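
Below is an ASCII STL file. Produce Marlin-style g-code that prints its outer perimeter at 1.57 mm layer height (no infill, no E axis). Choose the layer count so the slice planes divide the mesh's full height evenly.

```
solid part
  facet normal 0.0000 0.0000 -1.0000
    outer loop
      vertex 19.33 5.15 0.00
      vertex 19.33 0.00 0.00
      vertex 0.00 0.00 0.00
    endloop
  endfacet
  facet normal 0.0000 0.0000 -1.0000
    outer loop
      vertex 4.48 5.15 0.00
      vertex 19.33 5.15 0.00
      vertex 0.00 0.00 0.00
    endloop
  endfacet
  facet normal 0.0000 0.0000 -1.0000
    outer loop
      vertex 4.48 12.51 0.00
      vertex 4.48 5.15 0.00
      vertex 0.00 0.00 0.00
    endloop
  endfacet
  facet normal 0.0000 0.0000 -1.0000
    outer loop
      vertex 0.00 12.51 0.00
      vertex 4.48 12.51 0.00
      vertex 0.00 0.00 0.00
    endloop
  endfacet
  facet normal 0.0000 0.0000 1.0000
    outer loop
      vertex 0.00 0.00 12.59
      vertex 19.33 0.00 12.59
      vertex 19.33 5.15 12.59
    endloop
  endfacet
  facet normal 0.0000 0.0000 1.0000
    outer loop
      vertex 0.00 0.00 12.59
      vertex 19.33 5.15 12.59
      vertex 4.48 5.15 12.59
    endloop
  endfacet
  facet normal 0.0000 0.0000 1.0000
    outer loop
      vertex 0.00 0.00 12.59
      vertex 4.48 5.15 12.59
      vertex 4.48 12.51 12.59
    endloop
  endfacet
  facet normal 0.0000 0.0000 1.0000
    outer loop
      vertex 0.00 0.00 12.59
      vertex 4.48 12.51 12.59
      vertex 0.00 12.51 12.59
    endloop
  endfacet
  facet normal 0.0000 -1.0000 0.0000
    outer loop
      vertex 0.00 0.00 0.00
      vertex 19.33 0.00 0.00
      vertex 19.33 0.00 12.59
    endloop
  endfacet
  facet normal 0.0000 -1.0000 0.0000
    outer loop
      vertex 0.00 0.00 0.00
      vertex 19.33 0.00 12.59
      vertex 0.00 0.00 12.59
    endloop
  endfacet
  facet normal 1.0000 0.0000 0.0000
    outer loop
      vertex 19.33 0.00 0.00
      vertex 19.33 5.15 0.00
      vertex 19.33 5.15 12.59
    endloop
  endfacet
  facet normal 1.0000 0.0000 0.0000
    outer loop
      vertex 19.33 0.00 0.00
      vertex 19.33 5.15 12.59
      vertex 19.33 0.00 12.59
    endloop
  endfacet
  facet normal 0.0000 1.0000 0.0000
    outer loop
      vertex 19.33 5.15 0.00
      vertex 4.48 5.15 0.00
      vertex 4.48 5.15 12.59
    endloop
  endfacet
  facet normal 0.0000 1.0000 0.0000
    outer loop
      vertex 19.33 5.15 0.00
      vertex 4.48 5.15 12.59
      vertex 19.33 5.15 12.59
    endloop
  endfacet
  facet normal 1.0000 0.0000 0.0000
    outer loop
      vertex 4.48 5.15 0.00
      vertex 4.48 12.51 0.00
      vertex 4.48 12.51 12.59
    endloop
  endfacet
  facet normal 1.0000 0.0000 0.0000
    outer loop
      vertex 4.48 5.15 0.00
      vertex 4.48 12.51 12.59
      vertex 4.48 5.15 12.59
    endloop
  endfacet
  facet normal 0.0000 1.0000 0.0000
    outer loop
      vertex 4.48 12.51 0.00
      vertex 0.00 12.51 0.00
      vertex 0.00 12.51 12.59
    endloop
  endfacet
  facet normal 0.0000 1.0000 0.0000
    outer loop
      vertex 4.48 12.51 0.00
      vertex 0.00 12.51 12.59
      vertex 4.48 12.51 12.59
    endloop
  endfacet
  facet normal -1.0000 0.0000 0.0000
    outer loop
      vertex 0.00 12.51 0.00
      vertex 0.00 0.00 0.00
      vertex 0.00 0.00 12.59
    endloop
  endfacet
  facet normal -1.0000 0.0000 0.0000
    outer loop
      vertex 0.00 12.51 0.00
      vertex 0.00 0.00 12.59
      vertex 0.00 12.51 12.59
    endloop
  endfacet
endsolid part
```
; perimeter-only toolpath
G21 ; units = mm
G90 ; absolute positioning
G28 ; home
; layer 1
G0 Z1.57
G0 X0.00 Y0.00
G1 X19.33 Y0.00
G1 X19.33 Y5.15
G1 X4.48 Y5.15
G1 X4.48 Y12.51
G1 X0.00 Y12.51
G1 X0.00 Y0.00
; layer 2
G0 Z3.15
G0 X0.00 Y0.00
G1 X19.33 Y0.00
G1 X19.33 Y5.15
G1 X4.48 Y5.15
G1 X4.48 Y12.51
G1 X0.00 Y12.51
G1 X0.00 Y0.00
; layer 3
G0 Z4.72
G0 X0.00 Y0.00
G1 X19.33 Y0.00
G1 X19.33 Y5.15
G1 X4.48 Y5.15
G1 X4.48 Y12.51
G1 X0.00 Y12.51
G1 X0.00 Y0.00
; layer 4
G0 Z6.29
G0 X0.00 Y0.00
G1 X19.33 Y0.00
G1 X19.33 Y5.15
G1 X4.48 Y5.15
G1 X4.48 Y12.51
G1 X0.00 Y12.51
G1 X0.00 Y0.00
; layer 5
G0 Z7.87
G0 X0.00 Y0.00
G1 X19.33 Y0.00
G1 X19.33 Y5.15
G1 X4.48 Y5.15
G1 X4.48 Y12.51
G1 X0.00 Y12.51
G1 X0.00 Y0.00
; layer 6
G0 Z9.44
G0 X0.00 Y0.00
G1 X19.33 Y0.00
G1 X19.33 Y5.15
G1 X4.48 Y5.15
G1 X4.48 Y12.51
G1 X0.00 Y12.51
G1 X0.00 Y0.00
; layer 7
G0 Z11.02
G0 X0.00 Y0.00
G1 X19.33 Y0.00
G1 X19.33 Y5.15
G1 X4.48 Y5.15
G1 X4.48 Y12.51
G1 X0.00 Y12.51
G1 X0.00 Y0.00
; layer 8
G0 Z12.59
G0 X0.00 Y0.00
G1 X19.33 Y0.00
G1 X19.33 Y5.15
G1 X4.48 Y5.15
G1 X4.48 Y12.51
G1 X0.00 Y12.51
G1 X0.00 Y0.00
M2 ; end

The solid is an L-shaped prism: outer 19.3 × 12.5 mm, arm thicknesses ≈ 5.15 mm (horizontal) and 4.48 mm (vertical), extruded 12.6 mm in z. Slicing at Δz = 1.57 mm — 8 equal slices spanning the solid's height, so layer i sits at z = i·h/8 — gives 8 non-empty perimeters. Each is a 6-segment closed polygon; G0 lifts to the layer z and rapids to the start vertex, then G1 traces the edges.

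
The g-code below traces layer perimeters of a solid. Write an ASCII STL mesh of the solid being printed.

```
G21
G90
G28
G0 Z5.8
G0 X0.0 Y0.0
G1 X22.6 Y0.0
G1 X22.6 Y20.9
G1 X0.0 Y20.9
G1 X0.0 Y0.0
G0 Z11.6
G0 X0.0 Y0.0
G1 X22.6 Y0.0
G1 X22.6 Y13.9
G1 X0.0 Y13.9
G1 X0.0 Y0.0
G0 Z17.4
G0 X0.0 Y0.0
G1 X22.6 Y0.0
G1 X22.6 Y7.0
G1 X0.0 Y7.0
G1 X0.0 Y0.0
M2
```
solid part
  facet normal 0.0000 0.0000 -1.0000
    outer loop
      vertex 22.6 27.8 0.0
      vertex 22.6 0.0 0.0
      vertex 0.0 0.0 0.0
    endloop
  endfacet
  facet normal 0.0000 0.0000 -1.0000
    outer loop
      vertex 0.0 27.8 0.0
      vertex 22.6 27.8 0.0
      vertex 0.0 0.0 0.0
    endloop
  endfacet
  facet normal 0.0000 -1.0000 0.0000
    outer loop
      vertex 0.0 0.0 0.0
      vertex 22.6 0.0 0.0
      vertex 22.6 0.0 23.2
    endloop
  endfacet
  facet normal 0.0000 -1.0000 0.0000
    outer loop
      vertex 0.0 0.0 0.0
      vertex 22.6 0.0 23.2
      vertex 0.0 0.0 23.2
    endloop
  endfacet
  facet normal 0.0000 0.6407 0.7678
    outer loop
      vertex 0.0 0.0 23.2
      vertex 22.6 0.0 23.2
      vertex 22.6 27.8 0.0
    endloop
  endfacet
  facet normal 0.0000 0.6407 0.7678
    outer loop
      vertex 0.0 0.0 23.2
      vertex 22.6 27.8 0.0
      vertex 0.0 27.8 0.0
    endloop
  endfacet
  facet normal -1.0000 0.0000 0.0000
    outer loop
      vertex 0.0 0.0 23.2
      vertex 0.0 27.8 0.0
      vertex 0.0 0.0 0.0
    endloop
  endfacet
  facet normal 1.0000 0.0000 0.0000
    outer loop
      vertex 22.6 0.0 0.0
      vertex 22.6 27.8 0.0
      vertex 22.6 0.0 23.2
    endloop
  endfacet
endsolid part

The G0 Z moves step by Δz≈5.8 mm. The G1 loops shrink linearly with z, so the solid tapers from its base footprint up to z≈23.2. Closing with a flat bottom cap and the tapered top and triangulating gives 8 facets — a wedge (ramp): 22.6 × 27.8 mm base, rising to 23.2 mm along the y=0 edge and sloping linearly to z=0 at y=27.8.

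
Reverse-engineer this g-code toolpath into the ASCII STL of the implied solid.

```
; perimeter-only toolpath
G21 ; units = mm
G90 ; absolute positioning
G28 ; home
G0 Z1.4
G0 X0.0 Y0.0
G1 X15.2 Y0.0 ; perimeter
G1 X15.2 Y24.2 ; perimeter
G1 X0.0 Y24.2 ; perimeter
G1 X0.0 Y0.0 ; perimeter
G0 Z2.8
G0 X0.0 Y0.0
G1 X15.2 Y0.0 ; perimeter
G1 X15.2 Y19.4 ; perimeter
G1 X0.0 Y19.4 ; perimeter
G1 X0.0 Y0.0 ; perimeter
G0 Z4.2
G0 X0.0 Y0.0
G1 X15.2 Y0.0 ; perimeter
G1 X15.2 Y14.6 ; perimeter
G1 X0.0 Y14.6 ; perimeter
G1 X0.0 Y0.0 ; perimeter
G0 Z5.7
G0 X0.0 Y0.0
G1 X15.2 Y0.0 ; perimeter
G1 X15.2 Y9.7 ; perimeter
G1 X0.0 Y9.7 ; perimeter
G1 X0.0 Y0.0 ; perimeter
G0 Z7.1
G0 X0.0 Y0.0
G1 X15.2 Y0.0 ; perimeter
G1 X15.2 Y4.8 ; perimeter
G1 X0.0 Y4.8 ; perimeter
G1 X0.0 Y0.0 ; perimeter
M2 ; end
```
solid part
  facet normal 0.0000 0.0000 -1.0000
    outer loop
      vertex 15.2 29.1 0.0
      vertex 15.2 0.0 0.0
      vertex 0.0 0.0 0.0
    endloop
  endfacet
  facet normal 0.0000 0.0000 -1.0000
    outer loop
      vertex 0.0 29.1 0.0
      vertex 15.2 29.1 0.0
      vertex 0.0 0.0 0.0
    endloop
  endfacet
  facet normal 0.0000 -1.0000 0.0000
    outer loop
      vertex 0.0 0.0 0.0
      vertex 15.2 0.0 0.0
      vertex 15.2 0.0 8.5
    endloop
  endfacet
  facet normal 0.0000 -1.0000 0.0000
    outer loop
      vertex 0.0 0.0 0.0
      vertex 15.2 0.0 8.5
      vertex 0.0 0.0 8.5
    endloop
  endfacet
  facet normal 0.0000 0.2804 0.9599
    outer loop
      vertex 0.0 0.0 8.5
      vertex 15.2 0.0 8.5
      vertex 15.2 29.1 0.0
    endloop
  endfacet
  facet normal 0.0000 0.2804 0.9599
    outer loop
      vertex 0.0 0.0 8.5
      vertex 15.2 29.1 0.0
      vertex 0.0 29.1 0.0
    endloop
  endfacet
  facet normal -1.0000 0.0000 0.0000
    outer loop
      vertex 0.0 0.0 8.5
      vertex 0.0 29.1 0.0
      vertex 0.0 0.0 0.0
    endloop
  endfacet
  facet normal 1.0000 0.0000 0.0000
    outer loop
      vertex 15.2 0.0 0.0
      vertex 15.2 29.1 0.0
      vertex 15.2 0.0 8.5
    endloop
  endfacet
endsolid part

The G0 Z moves step by Δz≈1.4 mm. The G1 loops shrink linearly with z, so the solid tapers from its base footprint up to z≈8.5. Closing with a flat bottom cap and the tapered top and triangulating gives 8 facets — a wedge (ramp): 15.2 × 29.1 mm base, rising to 8.5 mm along the y=0 edge and sloping linearly to z=0 at y=29.1.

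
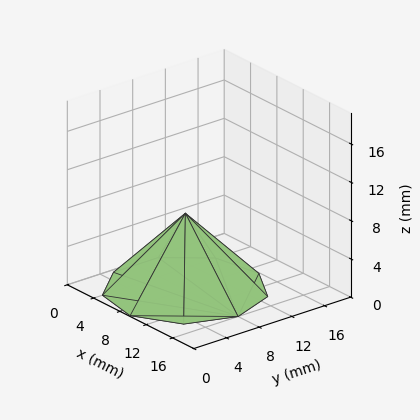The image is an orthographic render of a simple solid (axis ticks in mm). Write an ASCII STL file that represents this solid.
Reading the render: the shape is a regular 9-sided pyramid, base circumscribed radius ≈ 8 mm, apex at z ≈ 8 mm (dimensions read to the nearest mm from the axis ticks). For the STL, each face is triangulated and given an outward normal.

solid part
  facet normal 0.0000 0.0000 -1.0000
    outer loop
      vertex 9.389 15.878 0.000
      vertex 14.128 13.142 0.000
      vertex 16.000 8.000 0.000
    endloop
  endfacet
  facet normal 0.0000 0.0000 -1.0000
    outer loop
      vertex 4.000 14.928 0.000
      vertex 9.389 15.878 0.000
      vertex 16.000 8.000 0.000
    endloop
  endfacet
  facet normal 0.0000 0.0000 -1.0000
    outer loop
      vertex 0.482 10.736 0.000
      vertex 4.000 14.928 0.000
      vertex 16.000 8.000 0.000
    endloop
  endfacet
  facet normal 0.0000 0.0000 -1.0000
    outer loop
      vertex 0.482 5.264 0.000
      vertex 0.482 10.736 0.000
      vertex 16.000 8.000 0.000
    endloop
  endfacet
  facet normal 0.0000 0.0000 -1.0000
    outer loop
      vertex 4.000 1.072 0.000
      vertex 0.482 5.264 0.000
      vertex 16.000 8.000 0.000
    endloop
  endfacet
  facet normal 0.0000 0.0000 -1.0000
    outer loop
      vertex 9.389 0.122 0.000
      vertex 4.000 1.072 0.000
      vertex 16.000 8.000 0.000
    endloop
  endfacet
  facet normal 0.0000 0.0000 -1.0000
    outer loop
      vertex 14.128 2.858 0.000
      vertex 9.389 0.122 0.000
      vertex 16.000 8.000 0.000
    endloop
  endfacet
  facet normal 0.6848 0.2493 0.6848
    outer loop
      vertex 16.000 8.000 0.000
      vertex 14.128 13.142 0.000
      vertex 8.000 8.000 8.000
    endloop
  endfacet
  facet normal 0.3644 0.6311 0.6848
    outer loop
      vertex 14.128 13.142 0.000
      vertex 9.389 15.878 0.000
      vertex 8.000 8.000 8.000
    endloop
  endfacet
  facet normal -0.1265 0.7177 0.6848
    outer loop
      vertex 9.389 15.878 0.000
      vertex 4.000 14.928 0.000
      vertex 8.000 8.000 8.000
    endloop
  endfacet
  facet normal -0.5582 0.4685 0.6848
    outer loop
      vertex 4.000 14.928 0.000
      vertex 0.482 10.736 0.000
      vertex 8.000 8.000 8.000
    endloop
  endfacet
  facet normal -0.7287 0.0000 0.6848
    outer loop
      vertex 0.482 10.736 0.000
      vertex 0.482 5.264 0.000
      vertex 8.000 8.000 8.000
    endloop
  endfacet
  facet normal -0.5582 -0.4685 0.6848
    outer loop
      vertex 0.482 5.264 0.000
      vertex 4.000 1.072 0.000
      vertex 8.000 8.000 8.000
    endloop
  endfacet
  facet normal -0.1265 -0.7177 0.6848
    outer loop
      vertex 4.000 1.072 0.000
      vertex 9.389 0.122 0.000
      vertex 8.000 8.000 8.000
    endloop
  endfacet
  facet normal 0.3644 -0.6311 0.6848
    outer loop
      vertex 9.389 0.122 0.000
      vertex 14.128 2.858 0.000
      vertex 8.000 8.000 8.000
    endloop
  endfacet
  facet normal 0.6848 -0.2493 0.6848
    outer loop
      vertex 14.128 2.858 0.000
      vertex 16.000 8.000 0.000
      vertex 8.000 8.000 8.000
    endloop
  endfacet
endsolid part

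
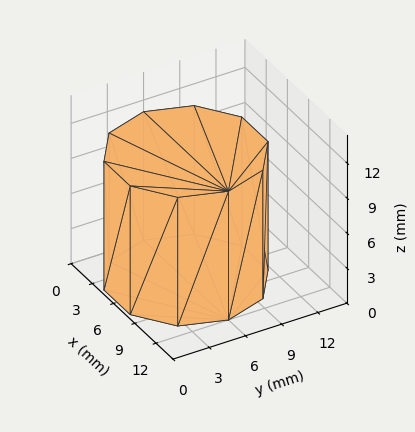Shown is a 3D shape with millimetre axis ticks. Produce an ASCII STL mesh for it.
Reading the render: the shape is a regular 10-sided prism (a cylinder approximated with 10 flat sides), circumscribed radius ≈ 6 mm, height ≈ 11 mm (dimensions read to the nearest mm from the axis ticks). For the STL, each face is triangulated and given an outward normal.

solid part
  facet normal 0.0000 0.0000 -1.0000
    outer loop
      vertex 7.854 11.706 0.000
      vertex 10.854 9.527 0.000
      vertex 12.000 6.000 0.000
    endloop
  endfacet
  facet normal 0.0000 0.0000 -1.0000
    outer loop
      vertex 4.146 11.706 0.000
      vertex 7.854 11.706 0.000
      vertex 12.000 6.000 0.000
    endloop
  endfacet
  facet normal 0.0000 0.0000 -1.0000
    outer loop
      vertex 1.146 9.527 0.000
      vertex 4.146 11.706 0.000
      vertex 12.000 6.000 0.000
    endloop
  endfacet
  facet normal 0.0000 0.0000 -1.0000
    outer loop
      vertex 0.000 6.000 0.000
      vertex 1.146 9.527 0.000
      vertex 12.000 6.000 0.000
    endloop
  endfacet
  facet normal 0.0000 0.0000 -1.0000
    outer loop
      vertex 1.146 2.473 0.000
      vertex 0.000 6.000 0.000
      vertex 12.000 6.000 0.000
    endloop
  endfacet
  facet normal 0.0000 0.0000 -1.0000
    outer loop
      vertex 4.146 0.294 0.000
      vertex 1.146 2.473 0.000
      vertex 12.000 6.000 0.000
    endloop
  endfacet
  facet normal 0.0000 0.0000 -1.0000
    outer loop
      vertex 7.854 0.294 0.000
      vertex 4.146 0.294 0.000
      vertex 12.000 6.000 0.000
    endloop
  endfacet
  facet normal 0.0000 0.0000 -1.0000
    outer loop
      vertex 10.854 2.473 0.000
      vertex 7.854 0.294 0.000
      vertex 12.000 6.000 0.000
    endloop
  endfacet
  facet normal 0.0000 0.0000 1.0000
    outer loop
      vertex 12.000 6.000 11.000
      vertex 10.854 9.527 11.000
      vertex 7.854 11.706 11.000
    endloop
  endfacet
  facet normal 0.0000 0.0000 1.0000
    outer loop
      vertex 12.000 6.000 11.000
      vertex 7.854 11.706 11.000
      vertex 4.146 11.706 11.000
    endloop
  endfacet
  facet normal 0.0000 0.0000 1.0000
    outer loop
      vertex 12.000 6.000 11.000
      vertex 4.146 11.706 11.000
      vertex 1.146 9.527 11.000
    endloop
  endfacet
  facet normal 0.0000 0.0000 1.0000
    outer loop
      vertex 12.000 6.000 11.000
      vertex 1.146 9.527 11.000
      vertex 0.000 6.000 11.000
    endloop
  endfacet
  facet normal 0.0000 0.0000 1.0000
    outer loop
      vertex 12.000 6.000 11.000
      vertex 0.000 6.000 11.000
      vertex 1.146 2.473 11.000
    endloop
  endfacet
  facet normal 0.0000 0.0000 1.0000
    outer loop
      vertex 12.000 6.000 11.000
      vertex 1.146 2.473 11.000
      vertex 4.146 0.294 11.000
    endloop
  endfacet
  facet normal 0.0000 0.0000 1.0000
    outer loop
      vertex 12.000 6.000 11.000
      vertex 4.146 0.294 11.000
      vertex 7.854 0.294 11.000
    endloop
  endfacet
  facet normal 0.0000 0.0000 1.0000
    outer loop
      vertex 12.000 6.000 11.000
      vertex 7.854 0.294 11.000
      vertex 10.854 2.473 11.000
    endloop
  endfacet
  facet normal 0.9511 0.3090 0.0000
    outer loop
      vertex 12.000 6.000 0.000
      vertex 10.854 9.527 0.000
      vertex 10.854 9.527 11.000
    endloop
  endfacet
  facet normal 0.9511 0.3090 0.0000
    outer loop
      vertex 12.000 6.000 0.000
      vertex 10.854 9.527 11.000
      vertex 12.000 6.000 11.000
    endloop
  endfacet
  facet normal 0.5877 0.8091 0.0000
    outer loop
      vertex 10.854 9.527 0.000
      vertex 7.854 11.706 0.000
      vertex 7.854 11.706 11.000
    endloop
  endfacet
  facet normal 0.5877 0.8091 0.0000
    outer loop
      vertex 10.854 9.527 0.000
      vertex 7.854 11.706 11.000
      vertex 10.854 9.527 11.000
    endloop
  endfacet
  facet normal 0.0000 1.0000 0.0000
    outer loop
      vertex 7.854 11.706 0.000
      vertex 4.146 11.706 0.000
      vertex 4.146 11.706 11.000
    endloop
  endfacet
  facet normal 0.0000 1.0000 0.0000
    outer loop
      vertex 7.854 11.706 0.000
      vertex 4.146 11.706 11.000
      vertex 7.854 11.706 11.000
    endloop
  endfacet
  facet normal -0.5877 0.8091 0.0000
    outer loop
      vertex 4.146 11.706 0.000
      vertex 1.146 9.527 0.000
      vertex 1.146 9.527 11.000
    endloop
  endfacet
  facet normal -0.5877 0.8091 0.0000
    outer loop
      vertex 4.146 11.706 0.000
      vertex 1.146 9.527 11.000
      vertex 4.146 11.706 11.000
    endloop
  endfacet
  facet normal -0.9511 0.3090 0.0000
    outer loop
      vertex 1.146 9.527 0.000
      vertex 0.000 6.000 0.000
      vertex 0.000 6.000 11.000
    endloop
  endfacet
  facet normal -0.9511 0.3090 0.0000
    outer loop
      vertex 1.146 9.527 0.000
      vertex 0.000 6.000 11.000
      vertex 1.146 9.527 11.000
    endloop
  endfacet
  facet normal -0.9511 -0.3090 0.0000
    outer loop
      vertex 0.000 6.000 0.000
      vertex 1.146 2.473 0.000
      vertex 1.146 2.473 11.000
    endloop
  endfacet
  facet normal -0.9511 -0.3090 0.0000
    outer loop
      vertex 0.000 6.000 0.000
      vertex 1.146 2.473 11.000
      vertex 0.000 6.000 11.000
    endloop
  endfacet
  facet normal -0.5877 -0.8091 0.0000
    outer loop
      vertex 1.146 2.473 0.000
      vertex 4.146 0.294 0.000
      vertex 4.146 0.294 11.000
    endloop
  endfacet
  facet normal -0.5877 -0.8091 0.0000
    outer loop
      vertex 1.146 2.473 0.000
      vertex 4.146 0.294 11.000
      vertex 1.146 2.473 11.000
    endloop
  endfacet
  facet normal 0.0000 -1.0000 0.0000
    outer loop
      vertex 4.146 0.294 0.000
      vertex 7.854 0.294 0.000
      vertex 7.854 0.294 11.000
    endloop
  endfacet
  facet normal 0.0000 -1.0000 0.0000
    outer loop
      vertex 4.146 0.294 0.000
      vertex 7.854 0.294 11.000
      vertex 4.146 0.294 11.000
    endloop
  endfacet
  facet normal 0.5877 -0.8091 0.0000
    outer loop
      vertex 7.854 0.294 0.000
      vertex 10.854 2.473 0.000
      vertex 10.854 2.473 11.000
    endloop
  endfacet
  facet normal 0.5877 -0.8091 0.0000
    outer loop
      vertex 7.854 0.294 0.000
      vertex 10.854 2.473 11.000
      vertex 7.854 0.294 11.000
    endloop
  endfacet
  facet normal 0.9511 -0.3090 0.0000
    outer loop
      vertex 10.854 2.473 0.000
      vertex 12.000 6.000 0.000
      vertex 12.000 6.000 11.000
    endloop
  endfacet
  facet normal 0.9511 -0.3090 0.0000
    outer loop
      vertex 10.854 2.473 0.000
      vertex 12.000 6.000 11.000
      vertex 10.854 2.473 11.000
    endloop
  endfacet
endsolid part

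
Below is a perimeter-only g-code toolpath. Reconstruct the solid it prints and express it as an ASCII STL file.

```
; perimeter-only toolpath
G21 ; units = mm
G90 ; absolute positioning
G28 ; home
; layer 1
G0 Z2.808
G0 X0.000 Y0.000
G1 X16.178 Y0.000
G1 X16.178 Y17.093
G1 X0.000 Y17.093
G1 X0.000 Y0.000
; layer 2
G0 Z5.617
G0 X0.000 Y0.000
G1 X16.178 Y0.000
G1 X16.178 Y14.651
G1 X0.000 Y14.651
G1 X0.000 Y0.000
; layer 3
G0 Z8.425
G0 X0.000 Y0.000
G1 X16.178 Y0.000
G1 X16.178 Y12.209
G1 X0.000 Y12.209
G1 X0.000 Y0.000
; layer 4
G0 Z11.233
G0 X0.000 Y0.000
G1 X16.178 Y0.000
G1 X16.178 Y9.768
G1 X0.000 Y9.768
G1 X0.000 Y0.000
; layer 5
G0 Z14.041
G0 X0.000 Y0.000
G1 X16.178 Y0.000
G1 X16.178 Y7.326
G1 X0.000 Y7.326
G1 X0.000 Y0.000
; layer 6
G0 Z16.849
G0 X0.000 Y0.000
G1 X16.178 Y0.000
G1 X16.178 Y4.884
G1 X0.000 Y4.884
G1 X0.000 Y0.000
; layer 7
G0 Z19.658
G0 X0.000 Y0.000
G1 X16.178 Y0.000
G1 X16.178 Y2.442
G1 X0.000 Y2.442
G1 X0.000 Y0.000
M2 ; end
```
solid part
  facet normal 0.0000 0.0000 -1.0000
    outer loop
      vertex 16.178 19.535 0.000
      vertex 16.178 0.000 0.000
      vertex 0.000 0.000 0.000
    endloop
  endfacet
  facet normal 0.0000 0.0000 -1.0000
    outer loop
      vertex 0.000 19.535 0.000
      vertex 16.178 19.535 0.000
      vertex 0.000 0.000 0.000
    endloop
  endfacet
  facet normal 0.0000 -1.0000 0.0000
    outer loop
      vertex 0.000 0.000 0.000
      vertex 16.178 0.000 0.000
      vertex 16.178 0.000 22.466
    endloop
  endfacet
  facet normal 0.0000 -1.0000 0.0000
    outer loop
      vertex 0.000 0.000 0.000
      vertex 16.178 0.000 22.466
      vertex 0.000 0.000 22.466
    endloop
  endfacet
  facet normal 0.0000 0.7546 0.6562
    outer loop
      vertex 0.000 0.000 22.466
      vertex 16.178 0.000 22.466
      vertex 16.178 19.535 0.000
    endloop
  endfacet
  facet normal 0.0000 0.7546 0.6562
    outer loop
      vertex 0.000 0.000 22.466
      vertex 16.178 19.535 0.000
      vertex 0.000 19.535 0.000
    endloop
  endfacet
  facet normal -1.0000 0.0000 0.0000
    outer loop
      vertex 0.000 0.000 22.466
      vertex 0.000 19.535 0.000
      vertex 0.000 0.000 0.000
    endloop
  endfacet
  facet normal 1.0000 0.0000 0.0000
    outer loop
      vertex 16.178 0.000 0.000
      vertex 16.178 19.535 0.000
      vertex 16.178 0.000 22.466
    endloop
  endfacet
endsolid part

The G0 Z moves step by Δz≈2.808 mm. The G1 loops shrink linearly with z, so the solid tapers from its base footprint up to z≈22.5. Closing with a flat bottom cap and the tapered top and triangulating gives 8 facets — a wedge (ramp): 16.2 × 19.5 mm base, rising to 22.5 mm along the y=0 edge and sloping linearly to z=0 at y=19.5.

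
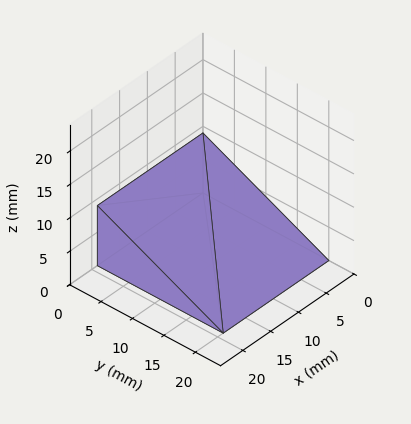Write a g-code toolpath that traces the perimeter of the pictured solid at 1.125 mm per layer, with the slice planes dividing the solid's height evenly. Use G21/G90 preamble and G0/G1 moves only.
Reading the render: the shape is a wedge (ramp): 19 × 20 mm base, rising to 9 mm along the y=0 edge and sloping linearly to z=0 at y=20 (dimensions read to the nearest mm from the axis ticks). For the g-code, the solid's height is divided into equal slices at the stated Δz and each level perimeter traced with G1 moves after a G0 lift.

; perimeter-only toolpath
G21 ; units = mm
G90 ; absolute positioning
G28 ; home
; layer 1
G0 Z1.125
G0 X0.000 Y0.000
G1 X19.000 Y0.000
G1 X19.000 Y17.500
G1 X0.000 Y17.500
G1 X0.000 Y0.000
; layer 2
G0 Z2.250
G0 X0.000 Y0.000
G1 X19.000 Y0.000
G1 X19.000 Y15.000
G1 X0.000 Y15.000
G1 X0.000 Y0.000
; layer 3
G0 Z3.375
G0 X0.000 Y0.000
G1 X19.000 Y0.000
G1 X19.000 Y12.500
G1 X0.000 Y12.500
G1 X0.000 Y0.000
; layer 4
G0 Z4.500
G0 X0.000 Y0.000
G1 X19.000 Y0.000
G1 X19.000 Y10.000
G1 X0.000 Y10.000
G1 X0.000 Y0.000
; layer 5
G0 Z5.625
G0 X0.000 Y0.000
G1 X19.000 Y0.000
G1 X19.000 Y7.500
G1 X0.000 Y7.500
G1 X0.000 Y0.000
; layer 6
G0 Z6.750
G0 X0.000 Y0.000
G1 X19.000 Y0.000
G1 X19.000 Y5.000
G1 X0.000 Y5.000
G1 X0.000 Y0.000
; layer 7
G0 Z7.875
G0 X0.000 Y0.000
G1 X19.000 Y0.000
G1 X19.000 Y2.500
G1 X0.000 Y2.500
G1 X0.000 Y0.000
M2 ; end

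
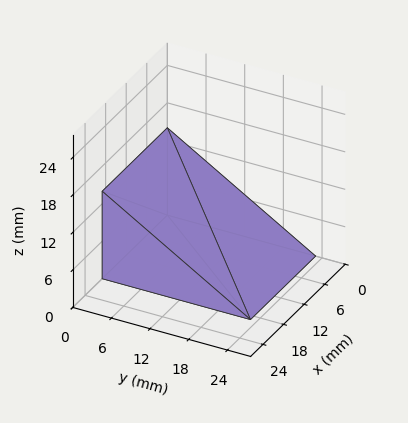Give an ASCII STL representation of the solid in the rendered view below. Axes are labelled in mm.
Reading the render: the shape is a wedge (ramp): 19 × 23 mm base, rising to 14 mm along the y=0 edge and sloping linearly to z=0 at y=23 (dimensions read to the nearest mm from the axis ticks). For the STL, each face is triangulated and given an outward normal.

solid part
  facet normal 0.0000 0.0000 -1.0000
    outer loop
      vertex 19.000 23.000 0.000
      vertex 19.000 0.000 0.000
      vertex 0.000 0.000 0.000
    endloop
  endfacet
  facet normal 0.0000 0.0000 -1.0000
    outer loop
      vertex 0.000 23.000 0.000
      vertex 19.000 23.000 0.000
      vertex 0.000 0.000 0.000
    endloop
  endfacet
  facet normal 0.0000 -1.0000 0.0000
    outer loop
      vertex 0.000 0.000 0.000
      vertex 19.000 0.000 0.000
      vertex 19.000 0.000 14.000
    endloop
  endfacet
  facet normal 0.0000 -1.0000 0.0000
    outer loop
      vertex 0.000 0.000 0.000
      vertex 19.000 0.000 14.000
      vertex 0.000 0.000 14.000
    endloop
  endfacet
  facet normal 0.0000 0.5199 0.8542
    outer loop
      vertex 0.000 0.000 14.000
      vertex 19.000 0.000 14.000
      vertex 19.000 23.000 0.000
    endloop
  endfacet
  facet normal 0.0000 0.5199 0.8542
    outer loop
      vertex 0.000 0.000 14.000
      vertex 19.000 23.000 0.000
      vertex 0.000 23.000 0.000
    endloop
  endfacet
  facet normal -1.0000 0.0000 0.0000
    outer loop
      vertex 0.000 0.000 14.000
      vertex 0.000 23.000 0.000
      vertex 0.000 0.000 0.000
    endloop
  endfacet
  facet normal 1.0000 0.0000 0.0000
    outer loop
      vertex 19.000 0.000 0.000
      vertex 19.000 23.000 0.000
      vertex 19.000 0.000 14.000
    endloop
  endfacet
endsolid part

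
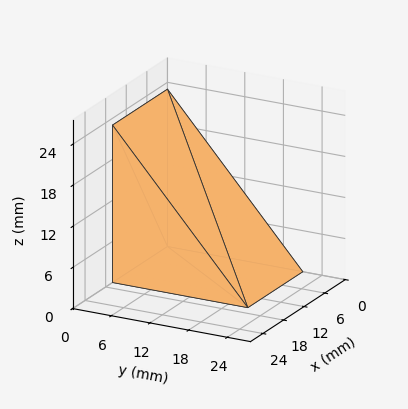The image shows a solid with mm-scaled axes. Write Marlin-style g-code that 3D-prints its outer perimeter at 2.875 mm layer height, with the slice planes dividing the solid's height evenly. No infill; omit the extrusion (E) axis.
Reading the render: the shape is a wedge (ramp): 16 × 21 mm base, rising to 23 mm along the y=0 edge and sloping linearly to z=0 at y=21 (dimensions read to the nearest mm from the axis ticks). For the g-code, the solid's height is divided into equal slices at the stated Δz and each level perimeter traced with G1 moves after a G0 lift.

; perimeter-only toolpath
G21 ; units = mm
G90 ; absolute positioning
G28 ; home
; layer 1
G0 Z2.875
G0 X0.000 Y0.000
G1 X16.000 Y0.000
G1 X16.000 Y18.375
G1 X0.000 Y18.375
G1 X0.000 Y0.000
; layer 2
G0 Z5.750
G0 X0.000 Y0.000
G1 X16.000 Y0.000
G1 X16.000 Y15.750
G1 X0.000 Y15.750
G1 X0.000 Y0.000
; layer 3
G0 Z8.625
G0 X0.000 Y0.000
G1 X16.000 Y0.000
G1 X16.000 Y13.125
G1 X0.000 Y13.125
G1 X0.000 Y0.000
; layer 4
G0 Z11.500
G0 X0.000 Y0.000
G1 X16.000 Y0.000
G1 X16.000 Y10.500
G1 X0.000 Y10.500
G1 X0.000 Y0.000
; layer 5
G0 Z14.375
G0 X0.000 Y0.000
G1 X16.000 Y0.000
G1 X16.000 Y7.875
G1 X0.000 Y7.875
G1 X0.000 Y0.000
; layer 6
G0 Z17.250
G0 X0.000 Y0.000
G1 X16.000 Y0.000
G1 X16.000 Y5.250
G1 X0.000 Y5.250
G1 X0.000 Y0.000
; layer 7
G0 Z20.125
G0 X0.000 Y0.000
G1 X16.000 Y0.000
G1 X16.000 Y2.625
G1 X0.000 Y2.625
G1 X0.000 Y0.000
M2 ; end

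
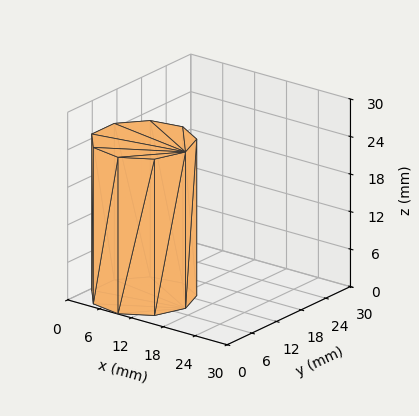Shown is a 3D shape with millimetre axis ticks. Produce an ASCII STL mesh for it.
Reading the render: the shape is a regular 9-sided prism (a cylinder approximated with 9 flat sides), circumscribed radius ≈ 8 mm, height ≈ 25 mm (dimensions read to the nearest mm from the axis ticks). For the STL, each face is triangulated and given an outward normal.

solid part
  facet normal 0.0000 0.0000 -1.0000
    outer loop
      vertex 9.389 15.878 0.000
      vertex 14.128 13.142 0.000
      vertex 16.000 8.000 0.000
    endloop
  endfacet
  facet normal 0.0000 0.0000 -1.0000
    outer loop
      vertex 4.000 14.928 0.000
      vertex 9.389 15.878 0.000
      vertex 16.000 8.000 0.000
    endloop
  endfacet
  facet normal 0.0000 0.0000 -1.0000
    outer loop
      vertex 0.482 10.736 0.000
      vertex 4.000 14.928 0.000
      vertex 16.000 8.000 0.000
    endloop
  endfacet
  facet normal 0.0000 0.0000 -1.0000
    outer loop
      vertex 0.482 5.264 0.000
      vertex 0.482 10.736 0.000
      vertex 16.000 8.000 0.000
    endloop
  endfacet
  facet normal 0.0000 0.0000 -1.0000
    outer loop
      vertex 4.000 1.072 0.000
      vertex 0.482 5.264 0.000
      vertex 16.000 8.000 0.000
    endloop
  endfacet
  facet normal 0.0000 0.0000 -1.0000
    outer loop
      vertex 9.389 0.122 0.000
      vertex 4.000 1.072 0.000
      vertex 16.000 8.000 0.000
    endloop
  endfacet
  facet normal 0.0000 0.0000 -1.0000
    outer loop
      vertex 14.128 2.858 0.000
      vertex 9.389 0.122 0.000
      vertex 16.000 8.000 0.000
    endloop
  endfacet
  facet normal 0.0000 0.0000 1.0000
    outer loop
      vertex 16.000 8.000 25.000
      vertex 14.128 13.142 25.000
      vertex 9.389 15.878 25.000
    endloop
  endfacet
  facet normal 0.0000 0.0000 1.0000
    outer loop
      vertex 16.000 8.000 25.000
      vertex 9.389 15.878 25.000
      vertex 4.000 14.928 25.000
    endloop
  endfacet
  facet normal 0.0000 0.0000 1.0000
    outer loop
      vertex 16.000 8.000 25.000
      vertex 4.000 14.928 25.000
      vertex 0.482 10.736 25.000
    endloop
  endfacet
  facet normal 0.0000 0.0000 1.0000
    outer loop
      vertex 16.000 8.000 25.000
      vertex 0.482 10.736 25.000
      vertex 0.482 5.264 25.000
    endloop
  endfacet
  facet normal 0.0000 0.0000 1.0000
    outer loop
      vertex 16.000 8.000 25.000
      vertex 0.482 5.264 25.000
      vertex 4.000 1.072 25.000
    endloop
  endfacet
  facet normal 0.0000 0.0000 1.0000
    outer loop
      vertex 16.000 8.000 25.000
      vertex 4.000 1.072 25.000
      vertex 9.389 0.122 25.000
    endloop
  endfacet
  facet normal 0.0000 0.0000 1.0000
    outer loop
      vertex 16.000 8.000 25.000
      vertex 9.389 0.122 25.000
      vertex 14.128 2.858 25.000
    endloop
  endfacet
  facet normal 0.9397 0.3421 0.0000
    outer loop
      vertex 16.000 8.000 0.000
      vertex 14.128 13.142 0.000
      vertex 14.128 13.142 25.000
    endloop
  endfacet
  facet normal 0.9397 0.3421 0.0000
    outer loop
      vertex 16.000 8.000 0.000
      vertex 14.128 13.142 25.000
      vertex 16.000 8.000 25.000
    endloop
  endfacet
  facet normal 0.5000 0.8660 0.0000
    outer loop
      vertex 14.128 13.142 0.000
      vertex 9.389 15.878 0.000
      vertex 9.389 15.878 25.000
    endloop
  endfacet
  facet normal 0.5000 0.8660 0.0000
    outer loop
      vertex 14.128 13.142 0.000
      vertex 9.389 15.878 25.000
      vertex 14.128 13.142 25.000
    endloop
  endfacet
  facet normal -0.1736 0.9848 0.0000
    outer loop
      vertex 9.389 15.878 0.000
      vertex 4.000 14.928 0.000
      vertex 4.000 14.928 25.000
    endloop
  endfacet
  facet normal -0.1736 0.9848 0.0000
    outer loop
      vertex 9.389 15.878 0.000
      vertex 4.000 14.928 25.000
      vertex 9.389 15.878 25.000
    endloop
  endfacet
  facet normal -0.7660 0.6428 0.0000
    outer loop
      vertex 4.000 14.928 0.000
      vertex 0.482 10.736 0.000
      vertex 0.482 10.736 25.000
    endloop
  endfacet
  facet normal -0.7660 0.6428 0.0000
    outer loop
      vertex 4.000 14.928 0.000
      vertex 0.482 10.736 25.000
      vertex 4.000 14.928 25.000
    endloop
  endfacet
  facet normal -1.0000 0.0000 0.0000
    outer loop
      vertex 0.482 10.736 0.000
      vertex 0.482 5.264 0.000
      vertex 0.482 5.264 25.000
    endloop
  endfacet
  facet normal -1.0000 0.0000 0.0000
    outer loop
      vertex 0.482 10.736 0.000
      vertex 0.482 5.264 25.000
      vertex 0.482 10.736 25.000
    endloop
  endfacet
  facet normal -0.7660 -0.6428 0.0000
    outer loop
      vertex 0.482 5.264 0.000
      vertex 4.000 1.072 0.000
      vertex 4.000 1.072 25.000
    endloop
  endfacet
  facet normal -0.7660 -0.6428 0.0000
    outer loop
      vertex 0.482 5.264 0.000
      vertex 4.000 1.072 25.000
      vertex 0.482 5.264 25.000
    endloop
  endfacet
  facet normal -0.1736 -0.9848 0.0000
    outer loop
      vertex 4.000 1.072 0.000
      vertex 9.389 0.122 0.000
      vertex 9.389 0.122 25.000
    endloop
  endfacet
  facet normal -0.1736 -0.9848 0.0000
    outer loop
      vertex 4.000 1.072 0.000
      vertex 9.389 0.122 25.000
      vertex 4.000 1.072 25.000
    endloop
  endfacet
  facet normal 0.5000 -0.8660 0.0000
    outer loop
      vertex 9.389 0.122 0.000
      vertex 14.128 2.858 0.000
      vertex 14.128 2.858 25.000
    endloop
  endfacet
  facet normal 0.5000 -0.8660 0.0000
    outer loop
      vertex 9.389 0.122 0.000
      vertex 14.128 2.858 25.000
      vertex 9.389 0.122 25.000
    endloop
  endfacet
  facet normal 0.9397 -0.3421 0.0000
    outer loop
      vertex 14.128 2.858 0.000
      vertex 16.000 8.000 0.000
      vertex 16.000 8.000 25.000
    endloop
  endfacet
  facet normal 0.9397 -0.3421 0.0000
    outer loop
      vertex 14.128 2.858 0.000
      vertex 16.000 8.000 25.000
      vertex 14.128 2.858 25.000
    endloop
  endfacet
endsolid part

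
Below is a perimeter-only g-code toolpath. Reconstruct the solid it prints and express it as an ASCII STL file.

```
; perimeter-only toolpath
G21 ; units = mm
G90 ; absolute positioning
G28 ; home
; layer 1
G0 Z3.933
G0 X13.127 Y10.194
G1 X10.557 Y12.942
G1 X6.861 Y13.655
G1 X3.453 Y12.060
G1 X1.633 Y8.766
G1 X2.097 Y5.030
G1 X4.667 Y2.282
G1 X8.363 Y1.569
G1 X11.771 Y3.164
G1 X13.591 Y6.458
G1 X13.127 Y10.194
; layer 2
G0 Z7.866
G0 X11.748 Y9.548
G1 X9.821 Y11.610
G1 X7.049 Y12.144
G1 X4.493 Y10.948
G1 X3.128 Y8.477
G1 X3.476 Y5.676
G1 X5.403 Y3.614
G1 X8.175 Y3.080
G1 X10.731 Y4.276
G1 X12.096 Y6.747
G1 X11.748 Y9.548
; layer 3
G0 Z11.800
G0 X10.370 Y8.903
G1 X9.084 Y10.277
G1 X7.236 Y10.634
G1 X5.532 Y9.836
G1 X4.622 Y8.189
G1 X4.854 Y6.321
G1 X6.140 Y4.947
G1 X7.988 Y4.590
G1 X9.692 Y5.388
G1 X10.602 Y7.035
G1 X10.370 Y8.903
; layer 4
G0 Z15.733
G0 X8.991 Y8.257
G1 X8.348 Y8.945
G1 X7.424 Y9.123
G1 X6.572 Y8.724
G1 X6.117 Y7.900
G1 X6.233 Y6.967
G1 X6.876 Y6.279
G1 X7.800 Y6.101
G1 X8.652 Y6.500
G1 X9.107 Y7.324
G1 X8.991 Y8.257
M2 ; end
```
solid part
  facet normal 0.0000 0.0000 -1.0000
    outer loop
      vertex 6.673 15.166 0.000
      vertex 11.293 14.275 0.000
      vertex 14.506 10.839 0.000
    endloop
  endfacet
  facet normal 0.0000 0.0000 -1.0000
    outer loop
      vertex 2.413 13.172 0.000
      vertex 6.673 15.166 0.000
      vertex 14.506 10.839 0.000
    endloop
  endfacet
  facet normal 0.0000 0.0000 -1.0000
    outer loop
      vertex 0.138 9.054 0.000
      vertex 2.413 13.172 0.000
      vertex 14.506 10.839 0.000
    endloop
  endfacet
  facet normal 0.0000 0.0000 -1.0000
    outer loop
      vertex 0.718 4.385 0.000
      vertex 0.138 9.054 0.000
      vertex 14.506 10.839 0.000
    endloop
  endfacet
  facet normal 0.0000 0.0000 -1.0000
    outer loop
      vertex 3.931 0.949 0.000
      vertex 0.718 4.385 0.000
      vertex 14.506 10.839 0.000
    endloop
  endfacet
  facet normal 0.0000 0.0000 -1.0000
    outer loop
      vertex 8.551 0.058 0.000
      vertex 3.931 0.949 0.000
      vertex 14.506 10.839 0.000
    endloop
  endfacet
  facet normal 0.0000 0.0000 -1.0000
    outer loop
      vertex 12.811 2.052 0.000
      vertex 8.551 0.058 0.000
      vertex 14.506 10.839 0.000
    endloop
  endfacet
  facet normal 0.0000 0.0000 -1.0000
    outer loop
      vertex 15.086 6.170 0.000
      vertex 12.811 2.052 0.000
      vertex 14.506 10.839 0.000
    endloop
  endfacet
  facet normal 0.6854 0.6410 0.3455
    outer loop
      vertex 14.506 10.839 0.000
      vertex 11.293 14.275 0.000
      vertex 7.612 7.612 19.666
    endloop
  endfacet
  facet normal 0.1777 0.9215 0.3455
    outer loop
      vertex 11.293 14.275 0.000
      vertex 6.673 15.166 0.000
      vertex 7.612 7.612 19.666
    endloop
  endfacet
  facet normal -0.3978 0.8499 0.3455
    outer loop
      vertex 6.673 15.166 0.000
      vertex 2.413 13.172 0.000
      vertex 7.612 7.612 19.666
    endloop
  endfacet
  facet normal -0.8214 0.4538 0.3455
    outer loop
      vertex 2.413 13.172 0.000
      vertex 0.138 9.054 0.000
      vertex 7.612 7.612 19.666
    endloop
  endfacet
  facet normal -0.9313 -0.1157 0.3454
    outer loop
      vertex 0.138 9.054 0.000
      vertex 0.718 4.385 0.000
      vertex 7.612 7.612 19.666
    endloop
  endfacet
  facet normal -0.6854 -0.6410 0.3455
    outer loop
      vertex 0.718 4.385 0.000
      vertex 3.931 0.949 0.000
      vertex 7.612 7.612 19.666
    endloop
  endfacet
  facet normal -0.1777 -0.9215 0.3455
    outer loop
      vertex 3.931 0.949 0.000
      vertex 8.551 0.058 0.000
      vertex 7.612 7.612 19.666
    endloop
  endfacet
  facet normal 0.3978 -0.8499 0.3455
    outer loop
      vertex 8.551 0.058 0.000
      vertex 12.811 2.052 0.000
      vertex 7.612 7.612 19.666
    endloop
  endfacet
  facet normal 0.8214 -0.4538 0.3455
    outer loop
      vertex 12.811 2.052 0.000
      vertex 15.086 6.170 0.000
      vertex 7.612 7.612 19.666
    endloop
  endfacet
  facet normal 0.9313 0.1157 0.3454
    outer loop
      vertex 15.086 6.170 0.000
      vertex 14.506 10.839 0.000
      vertex 7.612 7.612 19.666
    endloop
  endfacet
endsolid part

The G0 Z moves step by Δz≈3.933 mm. The G1 loops shrink linearly with z, so the solid tapers from its base footprint up to z≈19.7. Closing with a flat bottom cap and the tapered top and triangulating gives 18 facets — a regular 10-sided pyramid, base circumscribed radius ≈ 7.61 mm, apex at z ≈ 19.7 mm.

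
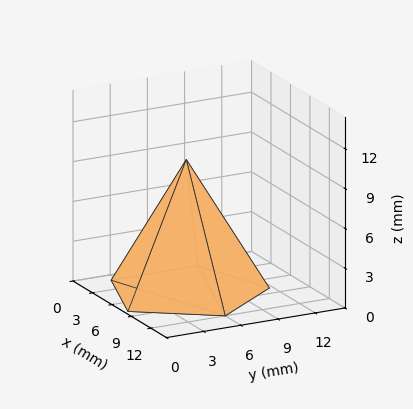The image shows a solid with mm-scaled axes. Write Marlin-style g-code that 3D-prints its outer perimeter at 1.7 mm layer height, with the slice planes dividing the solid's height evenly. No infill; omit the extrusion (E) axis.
Reading the render: the shape is a regular 5-sided pyramid, base circumscribed radius ≈ 6 mm, apex at z ≈ 10 mm (dimensions read to the nearest mm from the axis ticks). For the g-code, the solid's height is divided into equal slices at the stated Δz and each level perimeter traced with G1 moves after a G0 lift.

; perimeter-only toolpath
G21 ; units = mm
G90 ; absolute positioning
G28 ; home
; layer 1
G0 Z1.7
G0 X11.0 Y6.0
G1 X7.6 Y10.7
G1 X1.9 Y8.9
G1 X1.9 Y3.1
G1 X7.6 Y1.3
G1 X11.0 Y6.0
; layer 2
G0 Z3.3
G0 X10.0 Y6.0
G1 X7.3 Y9.8
G1 X2.7 Y8.3
G1 X2.7 Y3.7
G1 X7.3 Y2.2
G1 X10.0 Y6.0
; layer 3
G0 Z5.0
G0 X9.0 Y6.0
G1 X7.0 Y8.8
G1 X3.5 Y7.8
G1 X3.5 Y4.2
G1 X7.0 Y3.1
G1 X9.0 Y6.0
; layer 4
G0 Z6.7
G0 X8.0 Y6.0
G1 X6.6 Y7.9
G1 X4.4 Y7.2
G1 X4.4 Y4.8
G1 X6.6 Y4.1
G1 X8.0 Y6.0
; layer 5
G0 Z8.3
G0 X7.0 Y6.0
G1 X6.3 Y6.9
G1 X5.2 Y6.6
G1 X5.2 Y5.4
G1 X6.3 Y5.0
G1 X7.0 Y6.0
M2 ; end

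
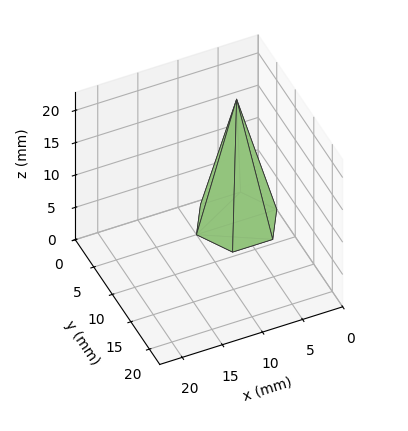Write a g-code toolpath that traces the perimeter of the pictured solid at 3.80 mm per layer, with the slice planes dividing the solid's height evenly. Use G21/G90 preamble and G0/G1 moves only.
Reading the render: the shape is a regular 6-sided pyramid, base circumscribed radius ≈ 5 mm, apex at z ≈ 19 mm (dimensions read to the nearest mm from the axis ticks). For the g-code, the solid's height is divided into equal slices at the stated Δz and each level perimeter traced with G1 moves after a G0 lift.

; perimeter-only toolpath
G21 ; units = mm
G90 ; absolute positioning
G28 ; home
; layer 1
G0 Z3.80
G0 X9.00 Y5.00
G1 X7.00 Y8.46
G1 X3.00 Y8.46
G1 X1.00 Y5.00
G1 X3.00 Y1.54
G1 X7.00 Y1.54
G1 X9.00 Y5.00
; layer 2
G0 Z7.60
G0 X8.00 Y5.00
G1 X6.50 Y7.60
G1 X3.50 Y7.60
G1 X2.00 Y5.00
G1 X3.50 Y2.40
G1 X6.50 Y2.40
G1 X8.00 Y5.00
; layer 3
G0 Z11.40
G0 X7.00 Y5.00
G1 X6.00 Y6.73
G1 X4.00 Y6.73
G1 X3.00 Y5.00
G1 X4.00 Y3.27
G1 X6.00 Y3.27
G1 X7.00 Y5.00
; layer 4
G0 Z15.20
G0 X6.00 Y5.00
G1 X5.50 Y5.87
G1 X4.50 Y5.87
G1 X4.00 Y5.00
G1 X4.50 Y4.13
G1 X5.50 Y4.13
G1 X6.00 Y5.00
M2 ; end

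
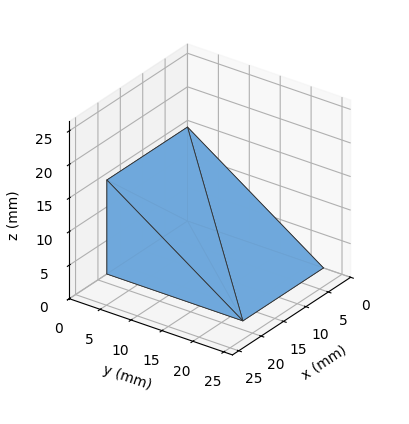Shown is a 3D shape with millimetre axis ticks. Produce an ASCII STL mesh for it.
Reading the render: the shape is a wedge (ramp): 18 × 22 mm base, rising to 14 mm along the y=0 edge and sloping linearly to z=0 at y=22 (dimensions read to the nearest mm from the axis ticks). For the STL, each face is triangulated and given an outward normal.

solid part
  facet normal 0.0000 0.0000 -1.0000
    outer loop
      vertex 18.0 22.0 0.0
      vertex 18.0 0.0 0.0
      vertex 0.0 0.0 0.0
    endloop
  endfacet
  facet normal 0.0000 0.0000 -1.0000
    outer loop
      vertex 0.0 22.0 0.0
      vertex 18.0 22.0 0.0
      vertex 0.0 0.0 0.0
    endloop
  endfacet
  facet normal 0.0000 -1.0000 0.0000
    outer loop
      vertex 0.0 0.0 0.0
      vertex 18.0 0.0 0.0
      vertex 18.0 0.0 14.0
    endloop
  endfacet
  facet normal 0.0000 -1.0000 0.0000
    outer loop
      vertex 0.0 0.0 0.0
      vertex 18.0 0.0 14.0
      vertex 0.0 0.0 14.0
    endloop
  endfacet
  facet normal 0.0000 0.5369 0.8437
    outer loop
      vertex 0.0 0.0 14.0
      vertex 18.0 0.0 14.0
      vertex 18.0 22.0 0.0
    endloop
  endfacet
  facet normal 0.0000 0.5369 0.8437
    outer loop
      vertex 0.0 0.0 14.0
      vertex 18.0 22.0 0.0
      vertex 0.0 22.0 0.0
    endloop
  endfacet
  facet normal -1.0000 0.0000 0.0000
    outer loop
      vertex 0.0 0.0 14.0
      vertex 0.0 22.0 0.0
      vertex 0.0 0.0 0.0
    endloop
  endfacet
  facet normal 1.0000 0.0000 0.0000
    outer loop
      vertex 18.0 0.0 0.0
      vertex 18.0 22.0 0.0
      vertex 18.0 0.0 14.0
    endloop
  endfacet
endsolid part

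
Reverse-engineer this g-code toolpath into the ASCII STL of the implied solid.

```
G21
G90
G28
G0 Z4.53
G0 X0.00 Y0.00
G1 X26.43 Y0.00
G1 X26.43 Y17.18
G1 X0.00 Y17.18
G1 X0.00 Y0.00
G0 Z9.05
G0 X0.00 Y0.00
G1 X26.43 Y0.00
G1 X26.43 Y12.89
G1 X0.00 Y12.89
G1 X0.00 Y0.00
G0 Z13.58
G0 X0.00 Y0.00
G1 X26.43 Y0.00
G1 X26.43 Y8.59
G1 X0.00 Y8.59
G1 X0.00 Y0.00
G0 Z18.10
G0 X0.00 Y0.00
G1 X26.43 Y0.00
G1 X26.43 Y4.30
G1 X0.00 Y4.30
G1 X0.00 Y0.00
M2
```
solid part
  facet normal 0.0000 0.0000 -1.0000
    outer loop
      vertex 26.43 21.48 0.00
      vertex 26.43 0.00 0.00
      vertex 0.00 0.00 0.00
    endloop
  endfacet
  facet normal 0.0000 0.0000 -1.0000
    outer loop
      vertex 0.00 21.48 0.00
      vertex 26.43 21.48 0.00
      vertex 0.00 0.00 0.00
    endloop
  endfacet
  facet normal 0.0000 -1.0000 0.0000
    outer loop
      vertex 0.00 0.00 0.00
      vertex 26.43 0.00 0.00
      vertex 26.43 0.00 22.63
    endloop
  endfacet
  facet normal 0.0000 -1.0000 0.0000
    outer loop
      vertex 0.00 0.00 0.00
      vertex 26.43 0.00 22.63
      vertex 0.00 0.00 22.63
    endloop
  endfacet
  facet normal 0.0000 0.7253 0.6884
    outer loop
      vertex 0.00 0.00 22.63
      vertex 26.43 0.00 22.63
      vertex 26.43 21.48 0.00
    endloop
  endfacet
  facet normal 0.0000 0.7253 0.6884
    outer loop
      vertex 0.00 0.00 22.63
      vertex 26.43 21.48 0.00
      vertex 0.00 21.48 0.00
    endloop
  endfacet
  facet normal -1.0000 0.0000 0.0000
    outer loop
      vertex 0.00 0.00 22.63
      vertex 0.00 21.48 0.00
      vertex 0.00 0.00 0.00
    endloop
  endfacet
  facet normal 1.0000 0.0000 0.0000
    outer loop
      vertex 26.43 0.00 0.00
      vertex 26.43 21.48 0.00
      vertex 26.43 0.00 22.63
    endloop
  endfacet
endsolid part

The G0 Z moves step by Δz≈4.53 mm. The G1 loops shrink linearly with z, so the solid tapers from its base footprint up to z≈22.6. Closing with a flat bottom cap and the tapered top and triangulating gives 8 facets — a wedge (ramp): 26.4 × 21.5 mm base, rising to 22.6 mm along the y=0 edge and sloping linearly to z=0 at y=21.5.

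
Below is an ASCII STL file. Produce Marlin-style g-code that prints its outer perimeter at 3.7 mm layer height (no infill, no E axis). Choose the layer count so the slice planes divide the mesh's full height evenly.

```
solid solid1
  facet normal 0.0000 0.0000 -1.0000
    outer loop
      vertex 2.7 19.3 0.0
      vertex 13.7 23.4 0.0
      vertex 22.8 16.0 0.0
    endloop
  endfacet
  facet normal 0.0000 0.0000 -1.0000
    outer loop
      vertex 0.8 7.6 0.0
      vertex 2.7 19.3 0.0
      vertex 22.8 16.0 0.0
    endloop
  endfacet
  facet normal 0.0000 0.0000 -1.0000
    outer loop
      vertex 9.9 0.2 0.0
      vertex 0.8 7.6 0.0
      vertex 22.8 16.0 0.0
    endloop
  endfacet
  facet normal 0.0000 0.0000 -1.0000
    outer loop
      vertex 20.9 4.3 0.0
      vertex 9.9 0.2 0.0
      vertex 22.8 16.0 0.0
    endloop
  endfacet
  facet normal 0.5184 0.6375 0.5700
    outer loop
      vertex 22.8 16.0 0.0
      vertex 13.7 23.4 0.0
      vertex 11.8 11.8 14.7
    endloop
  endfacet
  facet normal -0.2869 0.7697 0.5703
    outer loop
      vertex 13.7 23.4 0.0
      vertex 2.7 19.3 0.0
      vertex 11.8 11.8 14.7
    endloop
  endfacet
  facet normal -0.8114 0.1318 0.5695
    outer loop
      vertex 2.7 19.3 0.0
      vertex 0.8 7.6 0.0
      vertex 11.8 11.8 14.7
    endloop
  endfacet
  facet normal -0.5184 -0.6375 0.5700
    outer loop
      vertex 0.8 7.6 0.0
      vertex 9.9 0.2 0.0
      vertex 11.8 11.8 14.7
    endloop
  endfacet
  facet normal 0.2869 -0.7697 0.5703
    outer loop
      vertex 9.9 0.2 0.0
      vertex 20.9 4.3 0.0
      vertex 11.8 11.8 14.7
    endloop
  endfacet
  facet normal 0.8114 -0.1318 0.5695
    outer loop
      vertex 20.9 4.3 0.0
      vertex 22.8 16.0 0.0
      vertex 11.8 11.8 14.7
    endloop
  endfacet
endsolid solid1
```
; perimeter-only toolpath
G21 ; units = mm
G90 ; absolute positioning
G28 ; home
; layer 1
G0 Z3.7
G0 X20.1 Y14.9
G1 X13.2 Y20.5
G1 X5.0 Y17.4
G1 X3.6 Y8.6
G1 X10.4 Y3.1
G1 X18.6 Y6.2
G1 X20.1 Y14.9
; layer 2
G0 Z7.3
G0 X17.3 Y13.9
G1 X12.8 Y17.6
G1 X7.2 Y15.6
G1 X6.3 Y9.7
G1 X10.9 Y6.0
G1 X16.4 Y8.1
G1 X17.3 Y13.9
; layer 3
G0 Z11.0
G0 X14.6 Y12.9
G1 X12.3 Y14.7
G1 X9.5 Y13.7
G1 X9.0 Y10.8
G1 X11.3 Y8.9
G1 X14.1 Y9.9
G1 X14.6 Y12.9
M2 ; end

The solid is a regular 6-sided pyramid, base circumscribed radius ≈ 11.8 mm, apex at z ≈ 14.7 mm. Slicing at Δz = 3.7 mm — 4 equal slices spanning the solid's height, so layer i sits at z = i·h/4 — gives 3 non-empty perimeters. Each is a 6-segment closed polygon; G0 lifts to the layer z and rapids to the start vertex, then G1 traces the edges. The cross-section shrinks linearly with z (the slice at the apex is degenerate and omitted).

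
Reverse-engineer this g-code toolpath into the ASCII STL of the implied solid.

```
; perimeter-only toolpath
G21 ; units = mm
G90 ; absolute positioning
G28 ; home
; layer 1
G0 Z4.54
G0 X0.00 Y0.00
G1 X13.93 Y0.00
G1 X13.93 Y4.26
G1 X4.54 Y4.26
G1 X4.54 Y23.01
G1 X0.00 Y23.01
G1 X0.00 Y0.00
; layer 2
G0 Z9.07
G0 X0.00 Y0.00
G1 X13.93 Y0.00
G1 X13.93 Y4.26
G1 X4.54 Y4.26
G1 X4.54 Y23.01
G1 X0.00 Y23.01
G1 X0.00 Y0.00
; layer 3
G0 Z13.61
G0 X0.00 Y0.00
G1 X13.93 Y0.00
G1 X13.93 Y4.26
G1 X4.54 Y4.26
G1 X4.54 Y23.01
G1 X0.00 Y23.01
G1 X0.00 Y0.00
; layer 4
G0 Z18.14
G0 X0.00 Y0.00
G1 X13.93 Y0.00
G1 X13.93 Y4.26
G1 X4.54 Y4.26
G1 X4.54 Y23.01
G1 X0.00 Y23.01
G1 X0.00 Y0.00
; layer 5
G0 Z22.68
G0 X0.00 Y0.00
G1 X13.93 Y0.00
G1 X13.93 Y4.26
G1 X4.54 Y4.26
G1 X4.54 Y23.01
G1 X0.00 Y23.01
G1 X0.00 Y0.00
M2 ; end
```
solid part
  facet normal 0.0000 0.0000 -1.0000
    outer loop
      vertex 13.93 4.26 0.00
      vertex 13.93 0.00 0.00
      vertex 0.00 0.00 0.00
    endloop
  endfacet
  facet normal 0.0000 0.0000 -1.0000
    outer loop
      vertex 4.54 4.26 0.00
      vertex 13.93 4.26 0.00
      vertex 0.00 0.00 0.00
    endloop
  endfacet
  facet normal 0.0000 0.0000 -1.0000
    outer loop
      vertex 4.54 23.01 0.00
      vertex 4.54 4.26 0.00
      vertex 0.00 0.00 0.00
    endloop
  endfacet
  facet normal 0.0000 0.0000 -1.0000
    outer loop
      vertex 0.00 23.01 0.00
      vertex 4.54 23.01 0.00
      vertex 0.00 0.00 0.00
    endloop
  endfacet
  facet normal 0.0000 0.0000 1.0000
    outer loop
      vertex 0.00 0.00 22.68
      vertex 13.93 0.00 22.68
      vertex 13.93 4.26 22.68
    endloop
  endfacet
  facet normal 0.0000 0.0000 1.0000
    outer loop
      vertex 0.00 0.00 22.68
      vertex 13.93 4.26 22.68
      vertex 4.54 4.26 22.68
    endloop
  endfacet
  facet normal 0.0000 0.0000 1.0000
    outer loop
      vertex 0.00 0.00 22.68
      vertex 4.54 4.26 22.68
      vertex 4.54 23.01 22.68
    endloop
  endfacet
  facet normal 0.0000 0.0000 1.0000
    outer loop
      vertex 0.00 0.00 22.68
      vertex 4.54 23.01 22.68
      vertex 0.00 23.01 22.68
    endloop
  endfacet
  facet normal 0.0000 -1.0000 0.0000
    outer loop
      vertex 0.00 0.00 0.00
      vertex 13.93 0.00 0.00
      vertex 13.93 0.00 22.68
    endloop
  endfacet
  facet normal 0.0000 -1.0000 0.0000
    outer loop
      vertex 0.00 0.00 0.00
      vertex 13.93 0.00 22.68
      vertex 0.00 0.00 22.68
    endloop
  endfacet
  facet normal 1.0000 0.0000 0.0000
    outer loop
      vertex 13.93 0.00 0.00
      vertex 13.93 4.26 0.00
      vertex 13.93 4.26 22.68
    endloop
  endfacet
  facet normal 1.0000 0.0000 0.0000
    outer loop
      vertex 13.93 0.00 0.00
      vertex 13.93 4.26 22.68
      vertex 13.93 0.00 22.68
    endloop
  endfacet
  facet normal 0.0000 1.0000 0.0000
    outer loop
      vertex 13.93 4.26 0.00
      vertex 4.54 4.26 0.00
      vertex 4.54 4.26 22.68
    endloop
  endfacet
  facet normal 0.0000 1.0000 0.0000
    outer loop
      vertex 13.93 4.26 0.00
      vertex 4.54 4.26 22.68
      vertex 13.93 4.26 22.68
    endloop
  endfacet
  facet normal 1.0000 0.0000 0.0000
    outer loop
      vertex 4.54 4.26 0.00
      vertex 4.54 23.01 0.00
      vertex 4.54 23.01 22.68
    endloop
  endfacet
  facet normal 1.0000 0.0000 0.0000
    outer loop
      vertex 4.54 4.26 0.00
      vertex 4.54 23.01 22.68
      vertex 4.54 4.26 22.68
    endloop
  endfacet
  facet normal 0.0000 1.0000 0.0000
    outer loop
      vertex 4.54 23.01 0.00
      vertex 0.00 23.01 0.00
      vertex 0.00 23.01 22.68
    endloop
  endfacet
  facet normal 0.0000 1.0000 0.0000
    outer loop
      vertex 4.54 23.01 0.00
      vertex 0.00 23.01 22.68
      vertex 4.54 23.01 22.68
    endloop
  endfacet
  facet normal -1.0000 0.0000 0.0000
    outer loop
      vertex 0.00 23.01 0.00
      vertex 0.00 0.00 0.00
      vertex 0.00 0.00 22.68
    endloop
  endfacet
  facet normal -1.0000 0.0000 0.0000
    outer loop
      vertex 0.00 23.01 0.00
      vertex 0.00 0.00 22.68
      vertex 0.00 23.01 22.68
    endloop
  endfacet
endsolid part

The G0 Z moves step by Δz≈4.54 mm. Every layer's G1 loop is the same polygon, so the solid is a straight extrusion of it from z=0 to z≈22.7. Closing with flat bottom and top caps and triangulating gives 20 facets — an L-shaped prism: outer 13.9 × 23 mm, arm thicknesses ≈ 4.26 mm (horizontal) and 4.54 mm (vertical), extruded 22.7 mm in z.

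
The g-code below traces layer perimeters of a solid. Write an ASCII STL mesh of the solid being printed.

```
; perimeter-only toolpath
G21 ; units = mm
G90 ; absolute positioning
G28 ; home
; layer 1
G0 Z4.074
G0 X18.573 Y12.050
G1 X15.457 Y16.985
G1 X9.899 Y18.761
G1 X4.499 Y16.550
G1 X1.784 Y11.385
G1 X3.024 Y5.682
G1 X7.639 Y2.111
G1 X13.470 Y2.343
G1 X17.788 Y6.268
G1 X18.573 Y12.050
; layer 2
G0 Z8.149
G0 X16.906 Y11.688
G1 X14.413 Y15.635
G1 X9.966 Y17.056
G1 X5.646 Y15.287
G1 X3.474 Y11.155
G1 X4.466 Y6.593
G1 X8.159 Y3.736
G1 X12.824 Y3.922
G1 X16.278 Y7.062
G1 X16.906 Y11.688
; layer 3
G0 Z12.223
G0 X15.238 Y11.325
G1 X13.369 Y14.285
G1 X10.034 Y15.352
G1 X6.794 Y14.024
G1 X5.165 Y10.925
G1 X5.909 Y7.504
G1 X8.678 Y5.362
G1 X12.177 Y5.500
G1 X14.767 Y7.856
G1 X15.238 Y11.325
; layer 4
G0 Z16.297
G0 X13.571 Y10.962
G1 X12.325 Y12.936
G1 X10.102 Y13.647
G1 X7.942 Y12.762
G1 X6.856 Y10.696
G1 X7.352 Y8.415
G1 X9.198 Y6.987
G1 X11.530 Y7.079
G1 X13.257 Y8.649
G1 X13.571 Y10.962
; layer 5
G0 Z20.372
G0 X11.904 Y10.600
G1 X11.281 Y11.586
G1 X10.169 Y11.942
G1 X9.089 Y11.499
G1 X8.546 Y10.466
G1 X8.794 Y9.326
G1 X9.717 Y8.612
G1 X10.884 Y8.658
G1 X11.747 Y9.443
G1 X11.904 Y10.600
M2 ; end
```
solid part
  facet normal 0.0000 0.0000 -1.0000
    outer loop
      vertex 9.831 20.466 0.000
      vertex 16.501 18.334 0.000
      vertex 20.240 12.413 0.000
    endloop
  endfacet
  facet normal 0.0000 0.0000 -1.0000
    outer loop
      vertex 3.351 17.812 0.000
      vertex 9.831 20.466 0.000
      vertex 20.240 12.413 0.000
    endloop
  endfacet
  facet normal 0.0000 0.0000 -1.0000
    outer loop
      vertex 0.093 11.614 0.000
      vertex 3.351 17.812 0.000
      vertex 20.240 12.413 0.000
    endloop
  endfacet
  facet normal 0.0000 0.0000 -1.0000
    outer loop
      vertex 1.581 4.771 0.000
      vertex 0.093 11.614 0.000
      vertex 20.240 12.413 0.000
    endloop
  endfacet
  facet normal 0.0000 0.0000 -1.0000
    outer loop
      vertex 7.120 0.486 0.000
      vertex 1.581 4.771 0.000
      vertex 20.240 12.413 0.000
    endloop
  endfacet
  facet normal 0.0000 0.0000 -1.0000
    outer loop
      vertex 14.117 0.764 0.000
      vertex 7.120 0.486 0.000
      vertex 20.240 12.413 0.000
    endloop
  endfacet
  facet normal 0.0000 0.0000 -1.0000
    outer loop
      vertex 19.298 5.474 0.000
      vertex 14.117 0.764 0.000
      vertex 20.240 12.413 0.000
    endloop
  endfacet
  facet normal 0.7868 0.4969 0.3662
    outer loop
      vertex 20.240 12.413 0.000
      vertex 16.501 18.334 0.000
      vertex 10.237 10.237 24.446
    endloop
  endfacet
  facet normal 0.2833 0.8864 0.3662
    outer loop
      vertex 16.501 18.334 0.000
      vertex 9.831 20.466 0.000
      vertex 10.237 10.237 24.446
    endloop
  endfacet
  facet normal -0.3527 0.8611 0.3662
    outer loop
      vertex 9.831 20.466 0.000
      vertex 3.351 17.812 0.000
      vertex 10.237 10.237 24.446
    endloop
  endfacet
  facet normal -0.8237 0.4330 0.3662
    outer loop
      vertex 3.351 17.812 0.000
      vertex 0.093 11.614 0.000
      vertex 10.237 10.237 24.446
    endloop
  endfacet
  facet normal -0.9093 -0.1977 0.3662
    outer loop
      vertex 0.093 11.614 0.000
      vertex 1.581 4.771 0.000
      vertex 10.237 10.237 24.446
    endloop
  endfacet
  facet normal -0.5694 -0.7360 0.3662
    outer loop
      vertex 1.581 4.771 0.000
      vertex 7.120 0.486 0.000
      vertex 10.237 10.237 24.446
    endloop
  endfacet
  facet normal 0.0369 -0.9298 0.3662
    outer loop
      vertex 7.120 0.486 0.000
      vertex 14.117 0.764 0.000
      vertex 10.237 10.237 24.446
    endloop
  endfacet
  facet normal 0.6260 -0.6886 0.3662
    outer loop
      vertex 14.117 0.764 0.000
      vertex 19.298 5.474 0.000
      vertex 10.237 10.237 24.446
    endloop
  endfacet
  facet normal 0.9221 -0.1252 0.3662
    outer loop
      vertex 19.298 5.474 0.000
      vertex 20.240 12.413 0.000
      vertex 10.237 10.237 24.446
    endloop
  endfacet
endsolid part

The G0 Z moves step by Δz≈4.074 mm. The G1 loops shrink linearly with z, so the solid tapers from its base footprint up to z≈24.4. Closing with a flat bottom cap and the tapered top and triangulating gives 16 facets — a regular 9-sided pyramid, base circumscribed radius ≈ 10.2 mm, apex at z ≈ 24.4 mm.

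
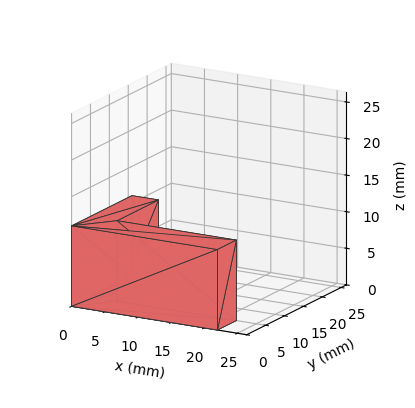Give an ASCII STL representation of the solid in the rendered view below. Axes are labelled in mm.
Reading the render: the shape is an L-shaped prism: outer 22 × 16 mm, arm thicknesses ≈ 5 mm (horizontal) and 4 mm (vertical), extruded 11 mm in z (dimensions read to the nearest mm from the axis ticks). For the STL, each face is triangulated and given an outward normal.

solid part
  facet normal 0.0000 0.0000 -1.0000
    outer loop
      vertex 22.000 5.000 0.000
      vertex 22.000 0.000 0.000
      vertex 0.000 0.000 0.000
    endloop
  endfacet
  facet normal 0.0000 0.0000 -1.0000
    outer loop
      vertex 4.000 5.000 0.000
      vertex 22.000 5.000 0.000
      vertex 0.000 0.000 0.000
    endloop
  endfacet
  facet normal 0.0000 0.0000 -1.0000
    outer loop
      vertex 4.000 16.000 0.000
      vertex 4.000 5.000 0.000
      vertex 0.000 0.000 0.000
    endloop
  endfacet
  facet normal 0.0000 0.0000 -1.0000
    outer loop
      vertex 0.000 16.000 0.000
      vertex 4.000 16.000 0.000
      vertex 0.000 0.000 0.000
    endloop
  endfacet
  facet normal 0.0000 0.0000 1.0000
    outer loop
      vertex 0.000 0.000 11.000
      vertex 22.000 0.000 11.000
      vertex 22.000 5.000 11.000
    endloop
  endfacet
  facet normal 0.0000 0.0000 1.0000
    outer loop
      vertex 0.000 0.000 11.000
      vertex 22.000 5.000 11.000
      vertex 4.000 5.000 11.000
    endloop
  endfacet
  facet normal 0.0000 0.0000 1.0000
    outer loop
      vertex 0.000 0.000 11.000
      vertex 4.000 5.000 11.000
      vertex 4.000 16.000 11.000
    endloop
  endfacet
  facet normal 0.0000 0.0000 1.0000
    outer loop
      vertex 0.000 0.000 11.000
      vertex 4.000 16.000 11.000
      vertex 0.000 16.000 11.000
    endloop
  endfacet
  facet normal 0.0000 -1.0000 0.0000
    outer loop
      vertex 0.000 0.000 0.000
      vertex 22.000 0.000 0.000
      vertex 22.000 0.000 11.000
    endloop
  endfacet
  facet normal 0.0000 -1.0000 0.0000
    outer loop
      vertex 0.000 0.000 0.000
      vertex 22.000 0.000 11.000
      vertex 0.000 0.000 11.000
    endloop
  endfacet
  facet normal 1.0000 0.0000 0.0000
    outer loop
      vertex 22.000 0.000 0.000
      vertex 22.000 5.000 0.000
      vertex 22.000 5.000 11.000
    endloop
  endfacet
  facet normal 1.0000 0.0000 0.0000
    outer loop
      vertex 22.000 0.000 0.000
      vertex 22.000 5.000 11.000
      vertex 22.000 0.000 11.000
    endloop
  endfacet
  facet normal 0.0000 1.0000 0.0000
    outer loop
      vertex 22.000 5.000 0.000
      vertex 4.000 5.000 0.000
      vertex 4.000 5.000 11.000
    endloop
  endfacet
  facet normal 0.0000 1.0000 0.0000
    outer loop
      vertex 22.000 5.000 0.000
      vertex 4.000 5.000 11.000
      vertex 22.000 5.000 11.000
    endloop
  endfacet
  facet normal 1.0000 0.0000 0.0000
    outer loop
      vertex 4.000 5.000 0.000
      vertex 4.000 16.000 0.000
      vertex 4.000 16.000 11.000
    endloop
  endfacet
  facet normal 1.0000 0.0000 0.0000
    outer loop
      vertex 4.000 5.000 0.000
      vertex 4.000 16.000 11.000
      vertex 4.000 5.000 11.000
    endloop
  endfacet
  facet normal 0.0000 1.0000 0.0000
    outer loop
      vertex 4.000 16.000 0.000
      vertex 0.000 16.000 0.000
      vertex 0.000 16.000 11.000
    endloop
  endfacet
  facet normal 0.0000 1.0000 0.0000
    outer loop
      vertex 4.000 16.000 0.000
      vertex 0.000 16.000 11.000
      vertex 4.000 16.000 11.000
    endloop
  endfacet
  facet normal -1.0000 0.0000 0.0000
    outer loop
      vertex 0.000 16.000 0.000
      vertex 0.000 0.000 0.000
      vertex 0.000 0.000 11.000
    endloop
  endfacet
  facet normal -1.0000 0.0000 0.0000
    outer loop
      vertex 0.000 16.000 0.000
      vertex 0.000 0.000 11.000
      vertex 0.000 16.000 11.000
    endloop
  endfacet
endsolid part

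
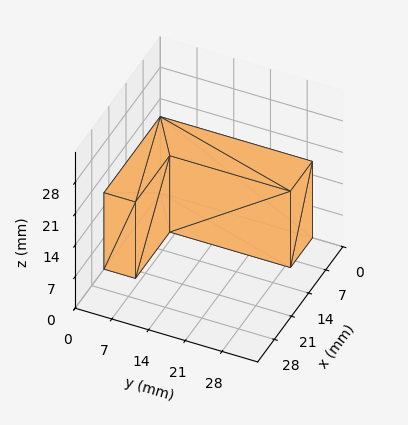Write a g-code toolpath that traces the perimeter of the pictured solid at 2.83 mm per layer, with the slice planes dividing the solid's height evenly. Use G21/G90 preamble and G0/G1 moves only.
Reading the render: the shape is an L-shaped prism: outer 23 × 29 mm, arm thicknesses ≈ 6 mm (horizontal) and 9 mm (vertical), extruded 17 mm in z (dimensions read to the nearest mm from the axis ticks). For the g-code, the solid's height is divided into equal slices at the stated Δz and each level perimeter traced with G1 moves after a G0 lift.

; perimeter-only toolpath
G21 ; units = mm
G90 ; absolute positioning
G28 ; home
; layer 1
G0 Z2.83
G0 X0.00 Y0.00
G1 X23.00 Y0.00
G1 X23.00 Y6.00
G1 X9.00 Y6.00
G1 X9.00 Y29.00
G1 X0.00 Y29.00
G1 X0.00 Y0.00
; layer 2
G0 Z5.67
G0 X0.00 Y0.00
G1 X23.00 Y0.00
G1 X23.00 Y6.00
G1 X9.00 Y6.00
G1 X9.00 Y29.00
G1 X0.00 Y29.00
G1 X0.00 Y0.00
; layer 3
G0 Z8.50
G0 X0.00 Y0.00
G1 X23.00 Y0.00
G1 X23.00 Y6.00
G1 X9.00 Y6.00
G1 X9.00 Y29.00
G1 X0.00 Y29.00
G1 X0.00 Y0.00
; layer 4
G0 Z11.33
G0 X0.00 Y0.00
G1 X23.00 Y0.00
G1 X23.00 Y6.00
G1 X9.00 Y6.00
G1 X9.00 Y29.00
G1 X0.00 Y29.00
G1 X0.00 Y0.00
; layer 5
G0 Z14.17
G0 X0.00 Y0.00
G1 X23.00 Y0.00
G1 X23.00 Y6.00
G1 X9.00 Y6.00
G1 X9.00 Y29.00
G1 X0.00 Y29.00
G1 X0.00 Y0.00
; layer 6
G0 Z17.00
G0 X0.00 Y0.00
G1 X23.00 Y0.00
G1 X23.00 Y6.00
G1 X9.00 Y6.00
G1 X9.00 Y29.00
G1 X0.00 Y29.00
G1 X0.00 Y0.00
M2 ; end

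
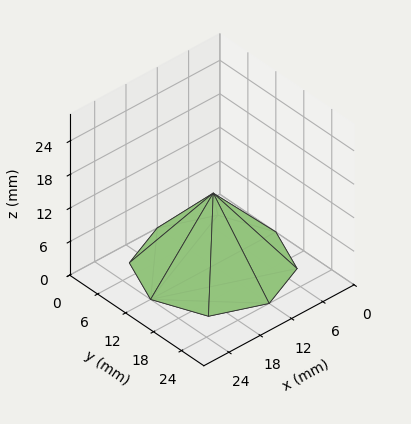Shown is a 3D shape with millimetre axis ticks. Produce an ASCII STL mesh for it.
Reading the render: the shape is a regular 8-sided pyramid, base circumscribed radius ≈ 12 mm, apex at z ≈ 13 mm (dimensions read to the nearest mm from the axis ticks). For the STL, each face is triangulated and given an outward normal.

solid part
  facet normal 0.0000 0.0000 -1.0000
    outer loop
      vertex 12.00 24.00 0.00
      vertex 20.49 20.49 0.00
      vertex 24.00 12.00 0.00
    endloop
  endfacet
  facet normal 0.0000 0.0000 -1.0000
    outer loop
      vertex 3.51 20.49 0.00
      vertex 12.00 24.00 0.00
      vertex 24.00 12.00 0.00
    endloop
  endfacet
  facet normal 0.0000 0.0000 -1.0000
    outer loop
      vertex 0.00 12.00 0.00
      vertex 3.51 20.49 0.00
      vertex 24.00 12.00 0.00
    endloop
  endfacet
  facet normal 0.0000 0.0000 -1.0000
    outer loop
      vertex 3.51 3.51 0.00
      vertex 0.00 12.00 0.00
      vertex 24.00 12.00 0.00
    endloop
  endfacet
  facet normal 0.0000 0.0000 -1.0000
    outer loop
      vertex 12.00 0.00 0.00
      vertex 3.51 3.51 0.00
      vertex 24.00 12.00 0.00
    endloop
  endfacet
  facet normal 0.0000 0.0000 -1.0000
    outer loop
      vertex 20.49 3.51 0.00
      vertex 12.00 0.00 0.00
      vertex 24.00 12.00 0.00
    endloop
  endfacet
  facet normal 0.7031 0.2907 0.6490
    outer loop
      vertex 24.00 12.00 0.00
      vertex 20.49 20.49 0.00
      vertex 12.00 12.00 13.00
    endloop
  endfacet
  facet normal 0.2907 0.7031 0.6490
    outer loop
      vertex 20.49 20.49 0.00
      vertex 12.00 24.00 0.00
      vertex 12.00 12.00 13.00
    endloop
  endfacet
  facet normal -0.2907 0.7031 0.6490
    outer loop
      vertex 12.00 24.00 0.00
      vertex 3.51 20.49 0.00
      vertex 12.00 12.00 13.00
    endloop
  endfacet
  facet normal -0.7031 0.2907 0.6490
    outer loop
      vertex 3.51 20.49 0.00
      vertex 0.00 12.00 0.00
      vertex 12.00 12.00 13.00
    endloop
  endfacet
  facet normal -0.7031 -0.2907 0.6490
    outer loop
      vertex 0.00 12.00 0.00
      vertex 3.51 3.51 0.00
      vertex 12.00 12.00 13.00
    endloop
  endfacet
  facet normal -0.2907 -0.7031 0.6490
    outer loop
      vertex 3.51 3.51 0.00
      vertex 12.00 0.00 0.00
      vertex 12.00 12.00 13.00
    endloop
  endfacet
  facet normal 0.2907 -0.7031 0.6490
    outer loop
      vertex 12.00 0.00 0.00
      vertex 20.49 3.51 0.00
      vertex 12.00 12.00 13.00
    endloop
  endfacet
  facet normal 0.7031 -0.2907 0.6490
    outer loop
      vertex 20.49 3.51 0.00
      vertex 24.00 12.00 0.00
      vertex 12.00 12.00 13.00
    endloop
  endfacet
endsolid part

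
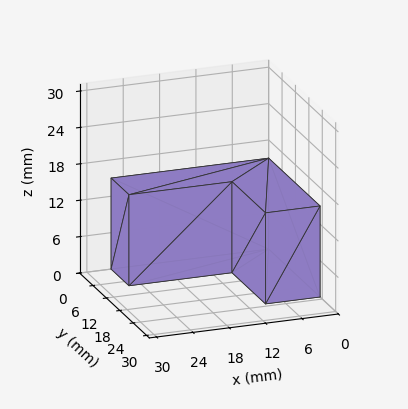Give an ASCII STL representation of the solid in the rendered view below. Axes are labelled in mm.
Reading the render: the shape is an L-shaped prism: outer 26 × 23 mm, arm thicknesses ≈ 8 mm (horizontal) and 9 mm (vertical), extruded 15 mm in z (dimensions read to the nearest mm from the axis ticks). For the STL, each face is triangulated and given an outward normal.

solid part
  facet normal 0.0000 0.0000 -1.0000
    outer loop
      vertex 26.000 8.000 0.000
      vertex 26.000 0.000 0.000
      vertex 0.000 0.000 0.000
    endloop
  endfacet
  facet normal 0.0000 0.0000 -1.0000
    outer loop
      vertex 9.000 8.000 0.000
      vertex 26.000 8.000 0.000
      vertex 0.000 0.000 0.000
    endloop
  endfacet
  facet normal 0.0000 0.0000 -1.0000
    outer loop
      vertex 9.000 23.000 0.000
      vertex 9.000 8.000 0.000
      vertex 0.000 0.000 0.000
    endloop
  endfacet
  facet normal 0.0000 0.0000 -1.0000
    outer loop
      vertex 0.000 23.000 0.000
      vertex 9.000 23.000 0.000
      vertex 0.000 0.000 0.000
    endloop
  endfacet
  facet normal 0.0000 0.0000 1.0000
    outer loop
      vertex 0.000 0.000 15.000
      vertex 26.000 0.000 15.000
      vertex 26.000 8.000 15.000
    endloop
  endfacet
  facet normal 0.0000 0.0000 1.0000
    outer loop
      vertex 0.000 0.000 15.000
      vertex 26.000 8.000 15.000
      vertex 9.000 8.000 15.000
    endloop
  endfacet
  facet normal 0.0000 0.0000 1.0000
    outer loop
      vertex 0.000 0.000 15.000
      vertex 9.000 8.000 15.000
      vertex 9.000 23.000 15.000
    endloop
  endfacet
  facet normal 0.0000 0.0000 1.0000
    outer loop
      vertex 0.000 0.000 15.000
      vertex 9.000 23.000 15.000
      vertex 0.000 23.000 15.000
    endloop
  endfacet
  facet normal 0.0000 -1.0000 0.0000
    outer loop
      vertex 0.000 0.000 0.000
      vertex 26.000 0.000 0.000
      vertex 26.000 0.000 15.000
    endloop
  endfacet
  facet normal 0.0000 -1.0000 0.0000
    outer loop
      vertex 0.000 0.000 0.000
      vertex 26.000 0.000 15.000
      vertex 0.000 0.000 15.000
    endloop
  endfacet
  facet normal 1.0000 0.0000 0.0000
    outer loop
      vertex 26.000 0.000 0.000
      vertex 26.000 8.000 0.000
      vertex 26.000 8.000 15.000
    endloop
  endfacet
  facet normal 1.0000 0.0000 0.0000
    outer loop
      vertex 26.000 0.000 0.000
      vertex 26.000 8.000 15.000
      vertex 26.000 0.000 15.000
    endloop
  endfacet
  facet normal 0.0000 1.0000 0.0000
    outer loop
      vertex 26.000 8.000 0.000
      vertex 9.000 8.000 0.000
      vertex 9.000 8.000 15.000
    endloop
  endfacet
  facet normal 0.0000 1.0000 0.0000
    outer loop
      vertex 26.000 8.000 0.000
      vertex 9.000 8.000 15.000
      vertex 26.000 8.000 15.000
    endloop
  endfacet
  facet normal 1.0000 0.0000 0.0000
    outer loop
      vertex 9.000 8.000 0.000
      vertex 9.000 23.000 0.000
      vertex 9.000 23.000 15.000
    endloop
  endfacet
  facet normal 1.0000 0.0000 0.0000
    outer loop
      vertex 9.000 8.000 0.000
      vertex 9.000 23.000 15.000
      vertex 9.000 8.000 15.000
    endloop
  endfacet
  facet normal 0.0000 1.0000 0.0000
    outer loop
      vertex 9.000 23.000 0.000
      vertex 0.000 23.000 0.000
      vertex 0.000 23.000 15.000
    endloop
  endfacet
  facet normal 0.0000 1.0000 0.0000
    outer loop
      vertex 9.000 23.000 0.000
      vertex 0.000 23.000 15.000
      vertex 9.000 23.000 15.000
    endloop
  endfacet
  facet normal -1.0000 0.0000 0.0000
    outer loop
      vertex 0.000 23.000 0.000
      vertex 0.000 0.000 0.000
      vertex 0.000 0.000 15.000
    endloop
  endfacet
  facet normal -1.0000 0.0000 0.0000
    outer loop
      vertex 0.000 23.000 0.000
      vertex 0.000 0.000 15.000
      vertex 0.000 23.000 15.000
    endloop
  endfacet
endsolid part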